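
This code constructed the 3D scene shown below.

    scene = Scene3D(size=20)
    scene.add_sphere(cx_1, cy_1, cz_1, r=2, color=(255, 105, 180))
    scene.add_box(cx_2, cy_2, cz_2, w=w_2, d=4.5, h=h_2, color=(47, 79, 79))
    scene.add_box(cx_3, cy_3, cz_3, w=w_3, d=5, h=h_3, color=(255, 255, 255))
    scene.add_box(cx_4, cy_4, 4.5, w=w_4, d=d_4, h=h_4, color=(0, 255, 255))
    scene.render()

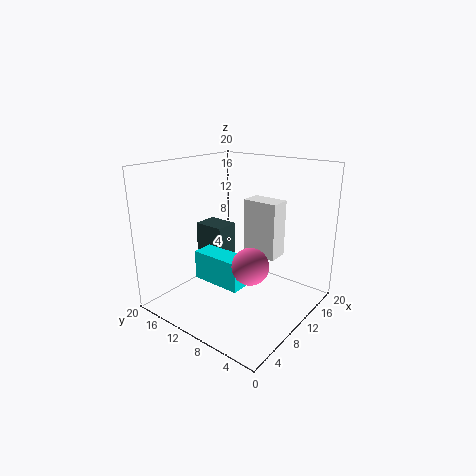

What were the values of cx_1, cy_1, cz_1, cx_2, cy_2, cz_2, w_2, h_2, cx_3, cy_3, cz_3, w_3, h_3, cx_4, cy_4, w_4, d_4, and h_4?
cx_1 = 2.5
cy_1 = 2.5
cz_1 = 11
cx_2 = 9
cy_2 = 12.5
cz_2 = 4
w_2 = 3.5
h_2 = 7
cx_3 = 12
cy_3 = 5.5
cz_3 = 7
w_3 = 3
h_3 = 8
cx_4 = 5.5
cy_4 = 7
w_4 = 3
d_4 = 7
h_4 = 4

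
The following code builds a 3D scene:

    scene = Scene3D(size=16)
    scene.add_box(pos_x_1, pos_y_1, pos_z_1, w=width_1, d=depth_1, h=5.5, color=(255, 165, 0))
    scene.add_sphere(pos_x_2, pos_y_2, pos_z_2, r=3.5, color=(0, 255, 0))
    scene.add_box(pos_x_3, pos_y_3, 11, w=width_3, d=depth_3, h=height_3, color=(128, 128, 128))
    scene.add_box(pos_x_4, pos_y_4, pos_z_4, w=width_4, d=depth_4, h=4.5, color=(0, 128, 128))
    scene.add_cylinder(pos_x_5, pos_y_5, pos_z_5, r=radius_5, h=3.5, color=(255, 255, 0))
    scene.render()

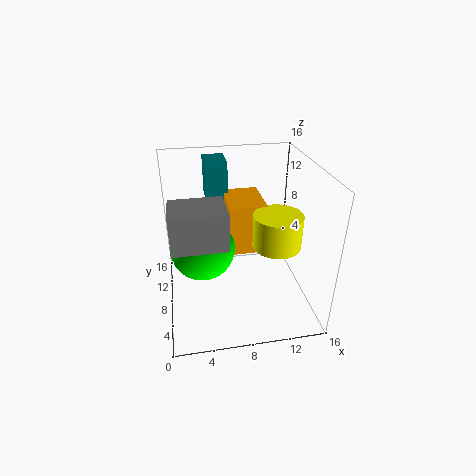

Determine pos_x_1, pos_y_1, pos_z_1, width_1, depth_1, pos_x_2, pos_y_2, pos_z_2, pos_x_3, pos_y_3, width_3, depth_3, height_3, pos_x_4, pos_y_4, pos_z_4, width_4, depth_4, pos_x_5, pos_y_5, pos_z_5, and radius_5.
pos_x_1 = 7; pos_y_1 = 7; pos_z_1 = 6.5; width_1 = 4; depth_1 = 5.5; pos_x_2 = 4; pos_y_2 = 7.5; pos_z_2 = 7.5; pos_x_3 = 1; pos_y_3 = 1; width_3 = 5; depth_3 = 4; height_3 = 3.5; pos_x_4 = 5; pos_y_4 = 11.5; pos_z_4 = 11; width_4 = 2.5; depth_4 = 3.5; pos_x_5 = 11.5; pos_y_5 = 5; pos_z_5 = 8.5; radius_5 = 2.5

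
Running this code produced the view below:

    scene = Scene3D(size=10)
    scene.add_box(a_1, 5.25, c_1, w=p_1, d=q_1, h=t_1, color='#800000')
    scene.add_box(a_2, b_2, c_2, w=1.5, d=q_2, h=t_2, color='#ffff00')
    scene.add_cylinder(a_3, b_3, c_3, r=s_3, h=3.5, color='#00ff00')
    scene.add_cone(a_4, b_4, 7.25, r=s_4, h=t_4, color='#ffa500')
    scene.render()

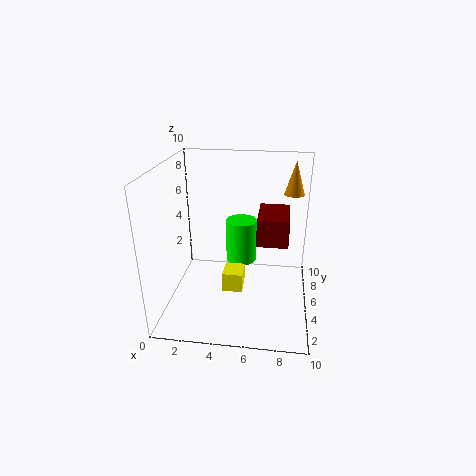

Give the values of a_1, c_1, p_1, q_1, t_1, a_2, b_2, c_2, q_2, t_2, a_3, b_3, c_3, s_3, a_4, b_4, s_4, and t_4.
a_1 = 6.25, c_1 = 4.25, p_1 = 2.25, q_1 = 3.5, t_1 = 2, a_2 = 3.75, b_2 = 5.25, c_2 = 0.25, q_2 = 1.75, t_2 = 1.5, a_3 = 4.75, b_3 = 8.75, c_3 = 1.25, s_3 = 1.25, a_4 = 8.75, b_4 = 8.25, s_4 = 0.75, t_4 = 2.5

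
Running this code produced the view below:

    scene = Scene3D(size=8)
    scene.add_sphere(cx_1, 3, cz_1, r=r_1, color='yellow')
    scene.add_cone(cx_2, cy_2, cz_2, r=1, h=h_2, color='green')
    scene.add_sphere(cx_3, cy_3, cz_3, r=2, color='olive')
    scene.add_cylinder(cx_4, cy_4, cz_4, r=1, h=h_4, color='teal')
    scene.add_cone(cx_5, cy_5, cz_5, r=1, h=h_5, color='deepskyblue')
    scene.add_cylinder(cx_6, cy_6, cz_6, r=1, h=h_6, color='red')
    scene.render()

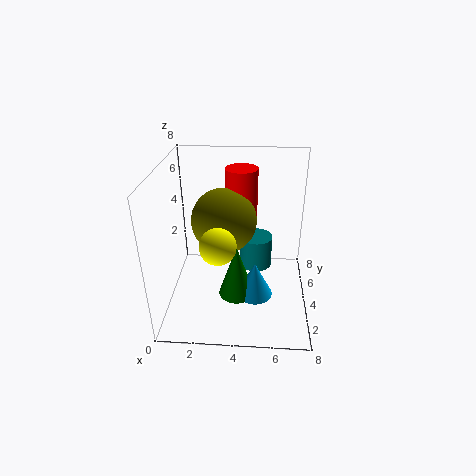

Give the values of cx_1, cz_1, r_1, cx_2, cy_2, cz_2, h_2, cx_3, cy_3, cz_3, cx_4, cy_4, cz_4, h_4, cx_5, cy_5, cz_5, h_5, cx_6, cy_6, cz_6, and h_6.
cx_1 = 3; cz_1 = 4; r_1 = 1; cx_2 = 4; cy_2 = 3; cz_2 = 1; h_2 = 3; cx_3 = 3; cy_3 = 6; cz_3 = 4; cx_4 = 5; cy_4 = 6; cz_4 = 1; h_4 = 2; cx_5 = 5; cy_5 = 3; cz_5 = 1; h_5 = 2; cx_6 = 4; cy_6 = 7; cz_6 = 4; h_6 = 3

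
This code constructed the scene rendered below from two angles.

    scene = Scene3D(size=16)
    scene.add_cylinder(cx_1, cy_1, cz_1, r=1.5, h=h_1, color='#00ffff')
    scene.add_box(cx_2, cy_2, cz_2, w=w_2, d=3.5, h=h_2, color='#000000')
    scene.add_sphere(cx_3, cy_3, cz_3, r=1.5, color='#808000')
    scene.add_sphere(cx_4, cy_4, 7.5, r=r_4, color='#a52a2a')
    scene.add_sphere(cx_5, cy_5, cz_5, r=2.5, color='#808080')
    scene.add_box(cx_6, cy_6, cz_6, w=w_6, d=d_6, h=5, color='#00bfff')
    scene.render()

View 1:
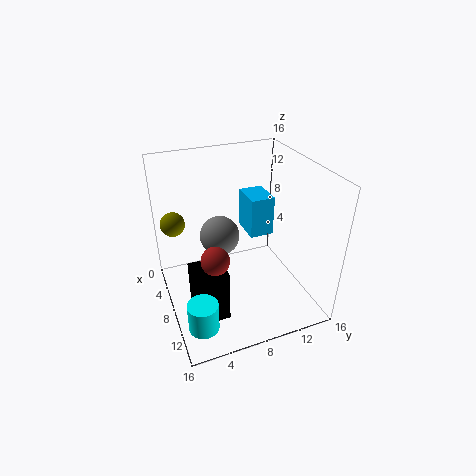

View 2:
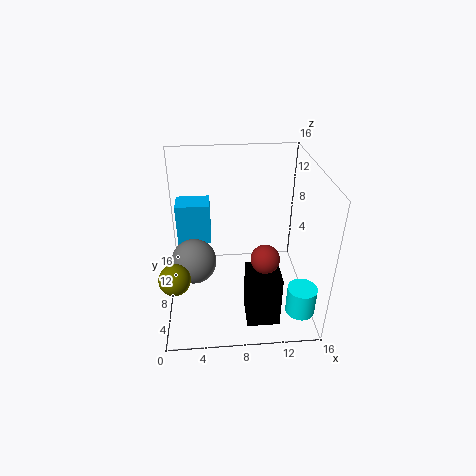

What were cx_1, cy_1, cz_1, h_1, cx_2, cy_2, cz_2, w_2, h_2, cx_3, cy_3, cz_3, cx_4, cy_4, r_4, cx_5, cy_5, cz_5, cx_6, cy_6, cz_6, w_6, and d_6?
cx_1 = 14, cy_1 = 2, cz_1 = 2.5, h_1 = 3, cx_2 = 8.5, cy_2 = 2, cz_2 = 0.5, w_2 = 3.5, h_2 = 6, cx_3 = 1.5, cy_3 = 2, cz_3 = 7.5, cx_4 = 10.5, cy_4 = 4.5, r_4 = 1.5, cx_5 = 3, cy_5 = 7.5, cz_5 = 5.5, cx_6 = 1, cy_6 = 11, cz_6 = 5.5, w_6 = 4, d_6 = 3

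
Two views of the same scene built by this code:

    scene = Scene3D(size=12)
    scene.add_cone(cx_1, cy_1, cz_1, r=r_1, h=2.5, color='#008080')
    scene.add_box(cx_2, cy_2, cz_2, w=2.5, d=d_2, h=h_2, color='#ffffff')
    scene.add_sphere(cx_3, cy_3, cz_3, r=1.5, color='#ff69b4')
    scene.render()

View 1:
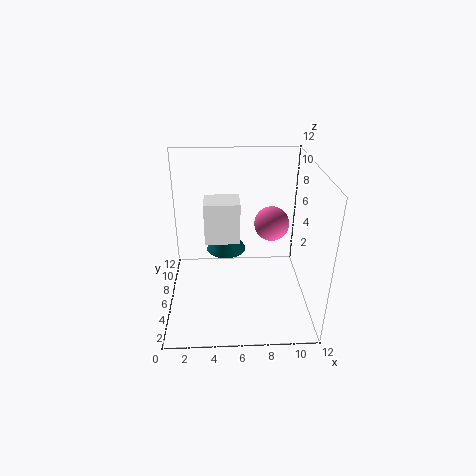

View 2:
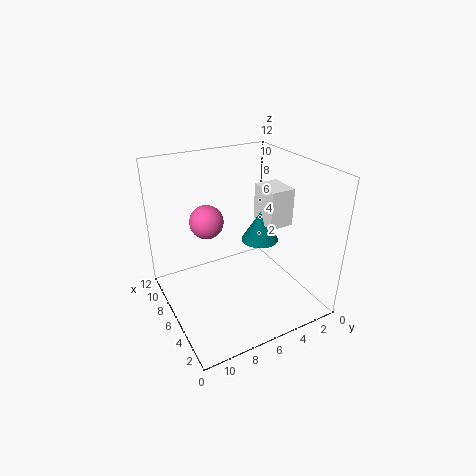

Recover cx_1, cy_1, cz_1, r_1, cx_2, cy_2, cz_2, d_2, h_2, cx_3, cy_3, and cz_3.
cx_1 = 5
cy_1 = 4.5
cz_1 = 6
r_1 = 1.5
cx_2 = 3.5
cy_2 = 2.5
cz_2 = 7.5
d_2 = 2
h_2 = 3
cx_3 = 9
cy_3 = 7.5
cz_3 = 6.5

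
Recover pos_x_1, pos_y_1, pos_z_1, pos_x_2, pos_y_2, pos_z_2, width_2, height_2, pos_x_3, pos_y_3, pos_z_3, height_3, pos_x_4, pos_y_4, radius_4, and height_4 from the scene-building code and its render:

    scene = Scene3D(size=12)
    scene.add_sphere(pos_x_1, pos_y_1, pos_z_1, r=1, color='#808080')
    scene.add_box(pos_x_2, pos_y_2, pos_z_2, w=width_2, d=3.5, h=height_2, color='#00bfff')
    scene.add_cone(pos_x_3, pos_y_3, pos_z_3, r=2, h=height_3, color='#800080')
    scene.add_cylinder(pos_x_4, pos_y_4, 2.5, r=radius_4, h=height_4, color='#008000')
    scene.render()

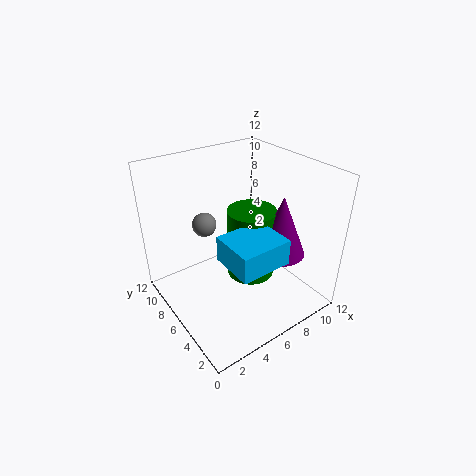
pos_x_1 = 4, pos_y_1 = 8, pos_z_1 = 7, pos_x_2 = 3, pos_y_2 = 1, pos_z_2 = 6, width_2 = 4, height_2 = 2, pos_x_3 = 8.5, pos_y_3 = 3.5, pos_z_3 = 5, height_3 = 5, pos_x_4 = 7, pos_y_4 = 5.5, radius_4 = 2, height_4 = 6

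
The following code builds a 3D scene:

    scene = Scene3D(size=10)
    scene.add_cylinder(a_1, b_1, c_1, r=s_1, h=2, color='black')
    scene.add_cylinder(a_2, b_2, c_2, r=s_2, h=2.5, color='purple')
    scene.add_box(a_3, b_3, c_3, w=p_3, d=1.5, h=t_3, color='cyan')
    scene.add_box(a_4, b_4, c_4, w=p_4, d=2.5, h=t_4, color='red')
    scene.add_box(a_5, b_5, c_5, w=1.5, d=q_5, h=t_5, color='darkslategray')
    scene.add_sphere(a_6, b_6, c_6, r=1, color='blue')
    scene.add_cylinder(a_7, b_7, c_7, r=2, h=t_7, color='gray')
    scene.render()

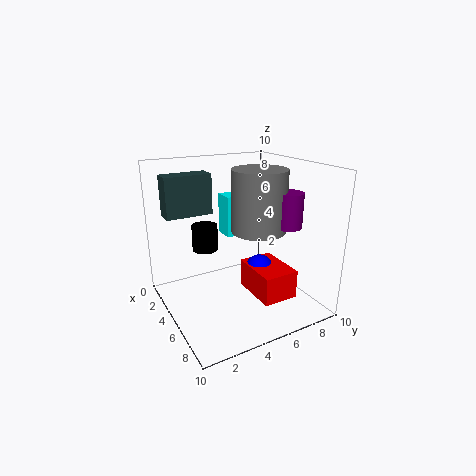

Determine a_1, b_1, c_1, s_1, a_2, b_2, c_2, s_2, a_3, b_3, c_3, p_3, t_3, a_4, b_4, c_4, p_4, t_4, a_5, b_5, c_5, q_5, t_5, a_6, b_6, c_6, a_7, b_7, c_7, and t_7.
a_1 = 1.5; b_1 = 4; c_1 = 3; s_1 = 1; a_2 = 6; b_2 = 8.5; c_2 = 5.5; s_2 = 1; a_3 = 2; b_3 = 5; c_3 = 4.5; p_3 = 1.5; t_3 = 3; a_4 = 4.5; b_4 = 5.5; c_4 = 1; p_4 = 3.5; t_4 = 2; a_5 = 0.5; b_5 = 1; c_5 = 6; q_5 = 3.5; t_5 = 3; a_6 = 5.5; b_6 = 6.5; c_6 = 2.5; a_7 = 4.5; b_7 = 7; c_7 = 5; t_7 = 4.5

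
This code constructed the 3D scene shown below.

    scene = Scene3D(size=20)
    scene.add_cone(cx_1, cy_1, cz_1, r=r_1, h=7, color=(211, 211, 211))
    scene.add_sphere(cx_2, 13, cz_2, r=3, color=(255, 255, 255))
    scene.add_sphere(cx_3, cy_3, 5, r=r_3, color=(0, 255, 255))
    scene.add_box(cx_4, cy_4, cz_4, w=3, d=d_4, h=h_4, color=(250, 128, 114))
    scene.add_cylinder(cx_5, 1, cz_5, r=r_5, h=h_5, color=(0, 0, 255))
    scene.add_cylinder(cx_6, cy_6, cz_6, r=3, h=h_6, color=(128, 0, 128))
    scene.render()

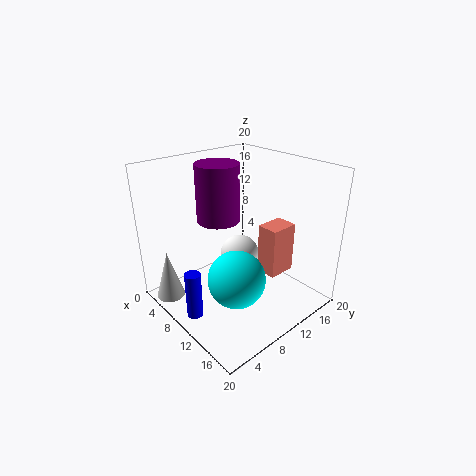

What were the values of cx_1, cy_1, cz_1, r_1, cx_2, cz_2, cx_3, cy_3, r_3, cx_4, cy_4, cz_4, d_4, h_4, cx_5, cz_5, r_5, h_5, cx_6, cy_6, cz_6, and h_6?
cx_1 = 4; cy_1 = 2; cz_1 = 1; r_1 = 2; cx_2 = 7; cz_2 = 5; cx_3 = 12; cy_3 = 8; r_3 = 4; cx_4 = 12; cy_4 = 12; cz_4 = 5; d_4 = 4; h_4 = 7; cx_5 = 12; cz_5 = 3; r_5 = 1; h_5 = 6; cx_6 = 7; cy_6 = 9; cz_6 = 12; h_6 = 8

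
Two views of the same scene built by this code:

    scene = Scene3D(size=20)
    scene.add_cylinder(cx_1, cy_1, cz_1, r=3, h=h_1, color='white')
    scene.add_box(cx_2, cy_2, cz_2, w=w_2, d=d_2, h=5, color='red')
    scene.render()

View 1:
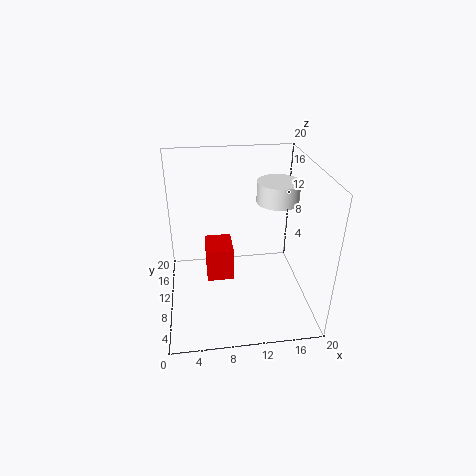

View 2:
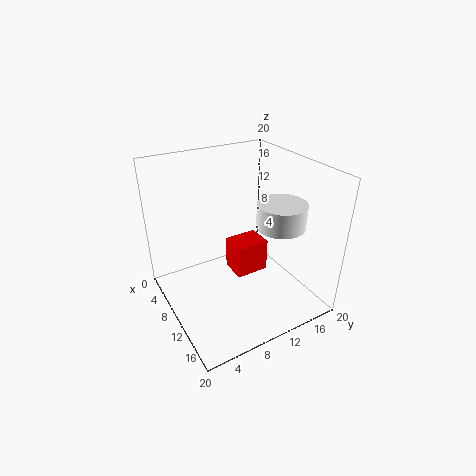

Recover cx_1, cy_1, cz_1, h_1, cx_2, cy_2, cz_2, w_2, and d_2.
cx_1 = 16
cy_1 = 12.5
cz_1 = 14
h_1 = 3
cx_2 = 5.5
cy_2 = 10.5
cz_2 = 2.5
w_2 = 4
d_2 = 5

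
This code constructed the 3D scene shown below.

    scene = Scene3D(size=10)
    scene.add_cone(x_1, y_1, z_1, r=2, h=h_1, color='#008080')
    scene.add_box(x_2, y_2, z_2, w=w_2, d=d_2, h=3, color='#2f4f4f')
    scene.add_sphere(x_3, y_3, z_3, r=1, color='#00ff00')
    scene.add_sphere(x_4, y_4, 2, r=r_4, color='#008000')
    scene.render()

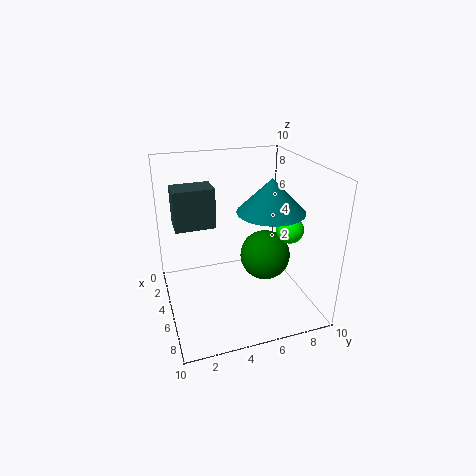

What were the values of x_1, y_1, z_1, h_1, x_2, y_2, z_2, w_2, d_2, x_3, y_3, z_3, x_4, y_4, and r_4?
x_1 = 8; y_1 = 6; z_1 = 8; h_1 = 2; x_2 = 1; y_2 = 1; z_2 = 5; w_2 = 2; d_2 = 3; x_3 = 5; y_3 = 9; z_3 = 5; x_4 = 3; y_4 = 8; r_4 = 2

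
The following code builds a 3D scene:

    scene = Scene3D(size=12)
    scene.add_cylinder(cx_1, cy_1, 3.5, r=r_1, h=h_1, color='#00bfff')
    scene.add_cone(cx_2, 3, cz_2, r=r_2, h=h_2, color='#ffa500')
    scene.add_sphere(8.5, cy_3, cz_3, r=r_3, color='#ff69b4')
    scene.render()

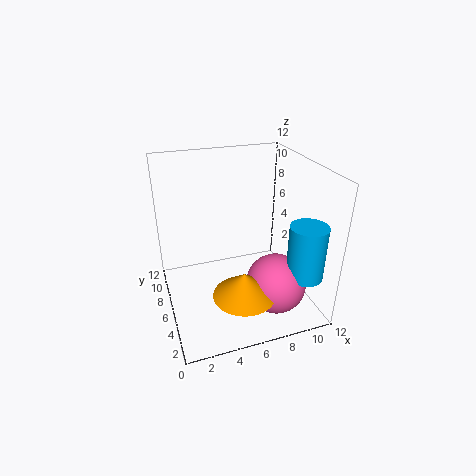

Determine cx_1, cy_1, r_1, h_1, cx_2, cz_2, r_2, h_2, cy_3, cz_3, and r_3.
cx_1 = 10.5, cy_1 = 2.5, r_1 = 1.5, h_1 = 4.5, cx_2 = 5.5, cz_2 = 2.5, r_2 = 2.5, h_2 = 2, cy_3 = 3.5, cz_3 = 2.5, r_3 = 2.5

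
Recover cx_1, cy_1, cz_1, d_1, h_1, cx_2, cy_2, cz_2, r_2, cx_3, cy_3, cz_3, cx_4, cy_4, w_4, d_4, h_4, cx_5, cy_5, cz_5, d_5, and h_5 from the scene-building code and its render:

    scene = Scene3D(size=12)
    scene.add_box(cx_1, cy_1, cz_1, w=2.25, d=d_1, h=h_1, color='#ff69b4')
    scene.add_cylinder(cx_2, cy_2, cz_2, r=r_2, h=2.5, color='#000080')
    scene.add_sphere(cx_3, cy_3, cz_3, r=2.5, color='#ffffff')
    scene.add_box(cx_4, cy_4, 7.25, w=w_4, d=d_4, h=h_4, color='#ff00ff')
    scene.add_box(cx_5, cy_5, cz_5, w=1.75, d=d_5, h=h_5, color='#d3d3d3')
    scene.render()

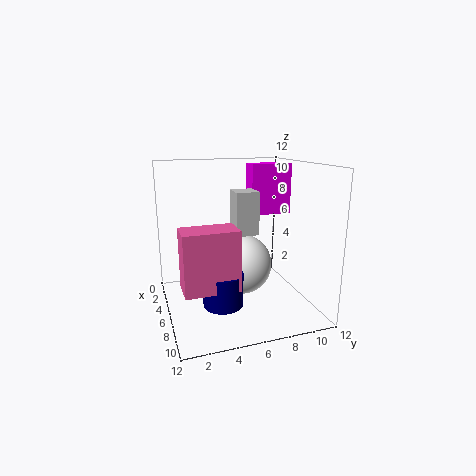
cx_1 = 8.25
cy_1 = 0.75
cz_1 = 3.5
d_1 = 4
h_1 = 4.5
cx_2 = 9.25
cy_2 = 3.75
cz_2 = 2
r_2 = 1.5
cx_3 = 6.25
cy_3 = 6.25
cz_3 = 3.75
cx_4 = 2.25
cy_4 = 8
w_4 = 1.75
d_4 = 3.75
h_4 = 4.5
cx_5 = 7
cy_5 = 5
cz_5 = 7
d_5 = 1.75
h_5 = 3.25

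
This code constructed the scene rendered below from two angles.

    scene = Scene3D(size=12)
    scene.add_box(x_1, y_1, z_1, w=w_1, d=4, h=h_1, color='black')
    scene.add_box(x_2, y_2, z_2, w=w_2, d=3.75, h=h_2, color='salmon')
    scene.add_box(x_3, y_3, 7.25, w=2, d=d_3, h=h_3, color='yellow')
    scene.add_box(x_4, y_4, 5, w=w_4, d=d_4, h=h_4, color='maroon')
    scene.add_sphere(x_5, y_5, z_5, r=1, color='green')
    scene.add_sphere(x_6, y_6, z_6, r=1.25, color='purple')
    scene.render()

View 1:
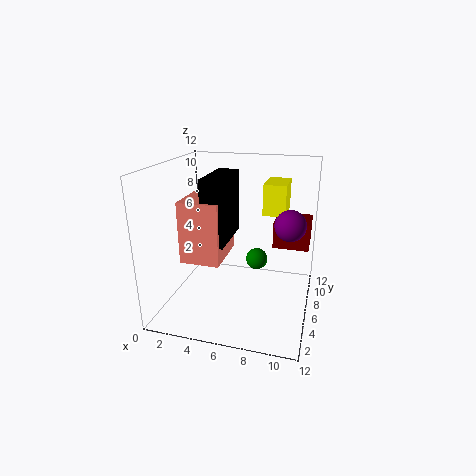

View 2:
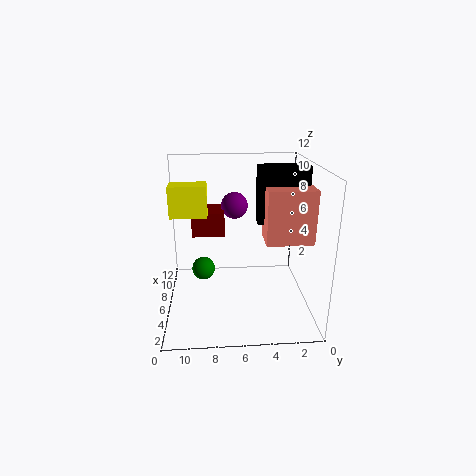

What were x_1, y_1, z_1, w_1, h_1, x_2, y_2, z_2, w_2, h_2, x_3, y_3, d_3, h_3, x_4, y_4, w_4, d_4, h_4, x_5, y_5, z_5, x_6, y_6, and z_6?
x_1 = 5
y_1 = 0.5
z_1 = 7.5
w_1 = 1.5
h_1 = 4.5
x_2 = 3.5
y_2 = 0.25
z_2 = 6.25
w_2 = 2.75
h_2 = 4.25
x_3 = 7.5
y_3 = 8.5
d_3 = 3.25
h_3 = 2.75
x_4 = 8.75
y_4 = 7
w_4 = 3
d_4 = 3
h_4 = 2.25
x_5 = 7
y_5 = 9
z_5 = 2.75
x_6 = 10.25
y_6 = 6
z_6 = 7.5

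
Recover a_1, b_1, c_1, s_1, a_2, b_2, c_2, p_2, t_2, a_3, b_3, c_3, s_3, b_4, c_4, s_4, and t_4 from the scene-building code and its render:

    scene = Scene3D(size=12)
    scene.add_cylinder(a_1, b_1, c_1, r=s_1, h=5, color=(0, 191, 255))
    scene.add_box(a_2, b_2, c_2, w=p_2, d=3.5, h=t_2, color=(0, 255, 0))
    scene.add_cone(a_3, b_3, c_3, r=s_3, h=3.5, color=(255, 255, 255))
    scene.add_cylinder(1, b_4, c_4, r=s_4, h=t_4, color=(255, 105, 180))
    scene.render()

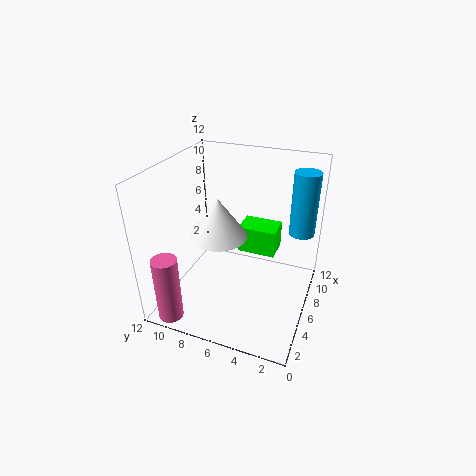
a_1 = 7
b_1 = 1
c_1 = 7
s_1 = 1
a_2 = 8.5
b_2 = 3.5
c_2 = 3
p_2 = 2.5
t_2 = 2.5
a_3 = 6.5
b_3 = 8
c_3 = 5.5
s_3 = 2.5
b_4 = 10
c_4 = 0.5
s_4 = 1
t_4 = 5.5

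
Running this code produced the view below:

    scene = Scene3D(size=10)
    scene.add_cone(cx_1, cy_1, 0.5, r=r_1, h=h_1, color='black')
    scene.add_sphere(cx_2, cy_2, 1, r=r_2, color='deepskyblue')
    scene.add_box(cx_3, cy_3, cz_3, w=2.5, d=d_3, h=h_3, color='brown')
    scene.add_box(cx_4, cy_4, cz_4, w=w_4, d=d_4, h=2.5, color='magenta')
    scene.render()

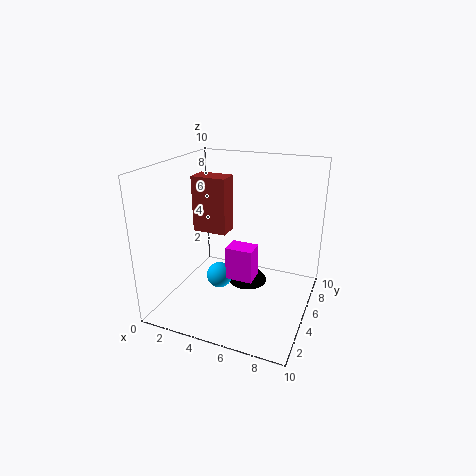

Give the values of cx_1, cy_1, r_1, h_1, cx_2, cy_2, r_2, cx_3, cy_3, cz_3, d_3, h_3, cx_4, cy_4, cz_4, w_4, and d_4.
cx_1 = 5
cy_1 = 7
r_1 = 1.5
h_1 = 2
cx_2 = 3
cy_2 = 6
r_2 = 1
cx_3 = 1.5
cy_3 = 5
cz_3 = 5
d_3 = 1.5
h_3 = 4
cx_4 = 4
cy_4 = 5
cz_4 = 1.5
w_4 = 2
d_4 = 1.5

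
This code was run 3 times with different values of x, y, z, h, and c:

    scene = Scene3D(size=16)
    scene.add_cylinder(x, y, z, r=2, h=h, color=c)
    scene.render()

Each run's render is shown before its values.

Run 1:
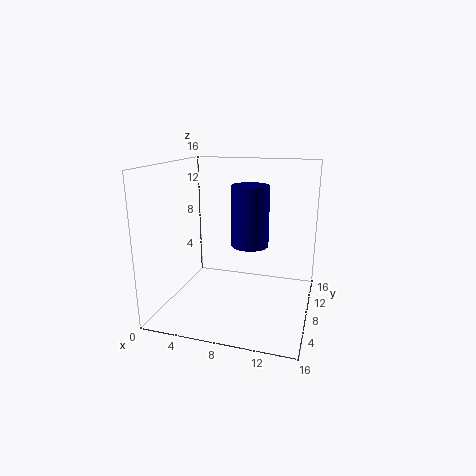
x = 9.5, y = 7.5, z = 7.5, h = 6.5, c = 'navy'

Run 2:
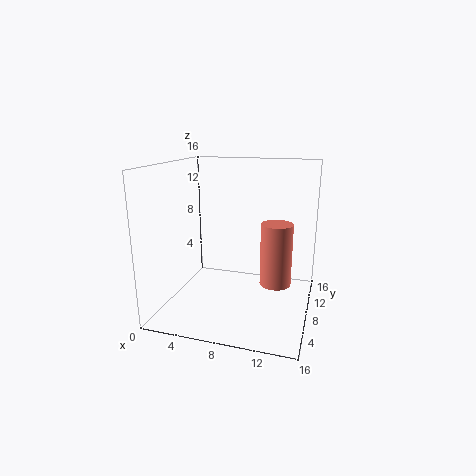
x = 11.5, y = 13, z = 0.5, h = 8, c = 'salmon'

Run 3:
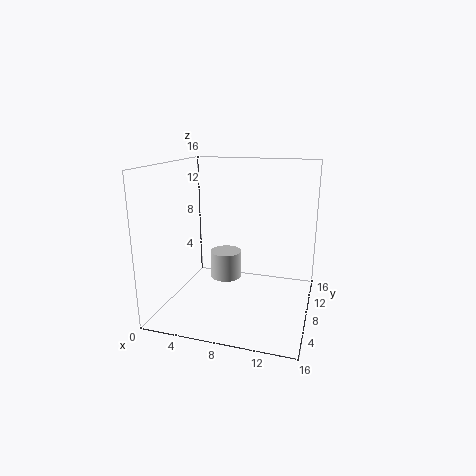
x = 5, y = 12.5, z = 1, h = 3.5, c = 'lightgray'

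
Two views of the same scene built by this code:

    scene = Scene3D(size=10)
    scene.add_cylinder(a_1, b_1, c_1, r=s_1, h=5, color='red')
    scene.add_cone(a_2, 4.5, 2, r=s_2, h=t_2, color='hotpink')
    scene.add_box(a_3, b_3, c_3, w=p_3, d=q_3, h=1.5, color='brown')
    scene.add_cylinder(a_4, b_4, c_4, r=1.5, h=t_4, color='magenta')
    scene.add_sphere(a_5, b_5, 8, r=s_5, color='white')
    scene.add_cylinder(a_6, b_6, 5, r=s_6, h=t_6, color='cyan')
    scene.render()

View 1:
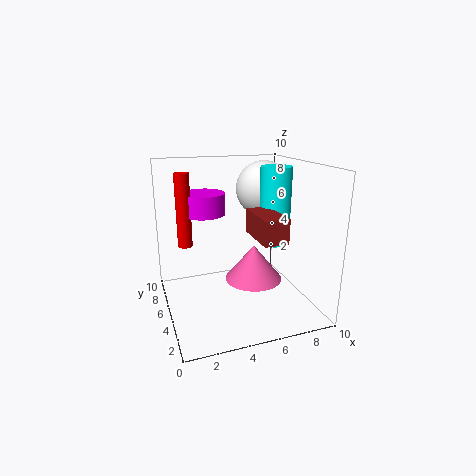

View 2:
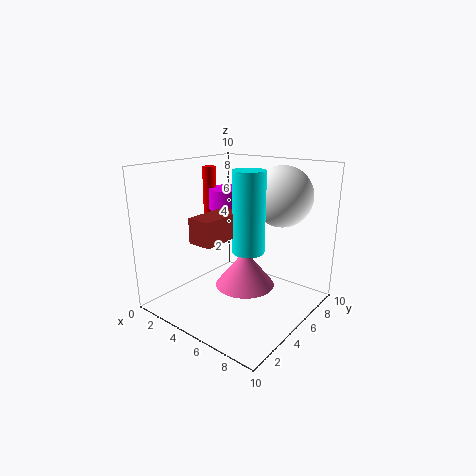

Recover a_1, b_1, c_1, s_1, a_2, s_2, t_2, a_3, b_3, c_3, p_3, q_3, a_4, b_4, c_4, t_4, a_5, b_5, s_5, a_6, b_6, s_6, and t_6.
a_1 = 1.5, b_1 = 6, c_1 = 4.5, s_1 = 0.5, a_2 = 6, s_2 = 2, t_2 = 2.5, a_3 = 5, b_3 = 0.5, c_3 = 6, p_3 = 1.5, q_3 = 3, a_4 = 3, b_4 = 6.5, c_4 = 6.5, t_4 = 1.5, a_5 = 7.5, b_5 = 6.5, s_5 = 2, a_6 = 7, b_6 = 3.5, s_6 = 1, t_6 = 5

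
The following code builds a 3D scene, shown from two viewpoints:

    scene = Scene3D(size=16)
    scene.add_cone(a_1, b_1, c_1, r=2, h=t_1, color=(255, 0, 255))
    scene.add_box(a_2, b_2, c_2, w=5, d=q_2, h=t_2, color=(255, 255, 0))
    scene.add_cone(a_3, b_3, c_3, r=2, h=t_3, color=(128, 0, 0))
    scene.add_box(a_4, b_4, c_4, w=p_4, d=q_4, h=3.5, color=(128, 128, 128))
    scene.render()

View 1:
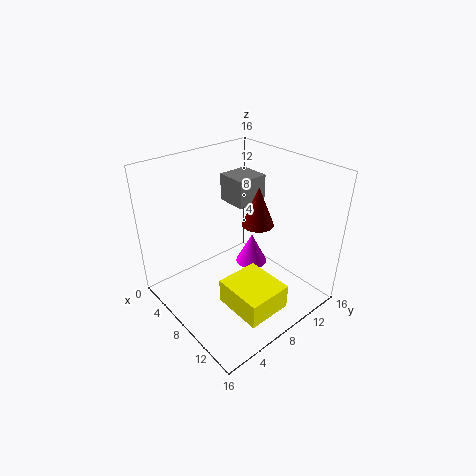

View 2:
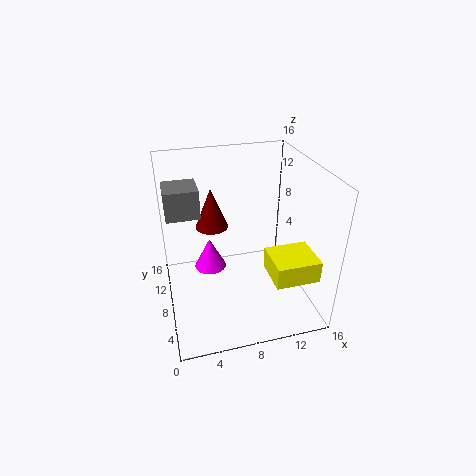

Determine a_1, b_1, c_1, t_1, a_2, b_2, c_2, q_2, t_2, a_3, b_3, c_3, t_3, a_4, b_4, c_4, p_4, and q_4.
a_1 = 5.5; b_1 = 12.5; c_1 = 1.5; t_1 = 4; a_2 = 11; b_2 = 3; c_2 = 4; q_2 = 4.5; t_2 = 2.5; a_3 = 6; b_3 = 13; c_3 = 7; t_3 = 5; a_4 = 0.5; b_4 = 11.5; c_4 = 9; p_4 = 4; q_4 = 4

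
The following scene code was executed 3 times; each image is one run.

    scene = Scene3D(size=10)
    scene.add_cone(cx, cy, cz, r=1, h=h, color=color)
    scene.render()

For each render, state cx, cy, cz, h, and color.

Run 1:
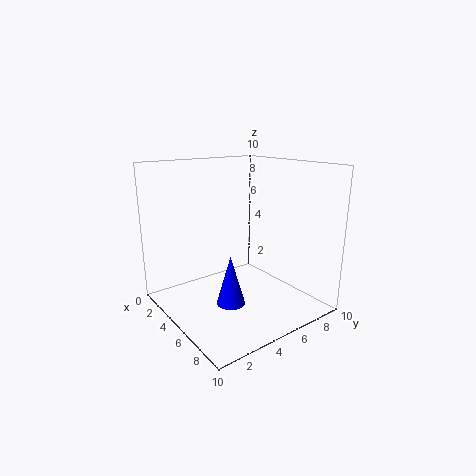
cx = 5.5, cy = 4, cz = 0.5, h = 3.5, color = 'blue'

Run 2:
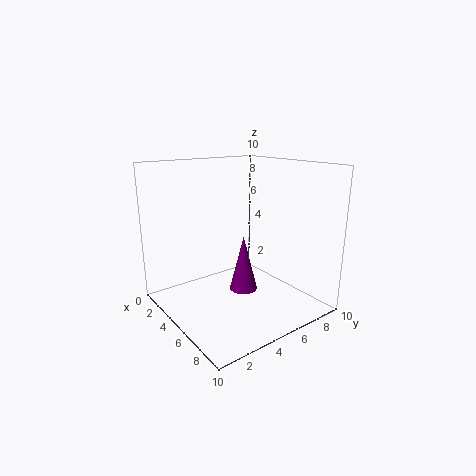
cx = 5, cy = 5.5, cz = 1, h = 4, color = 'purple'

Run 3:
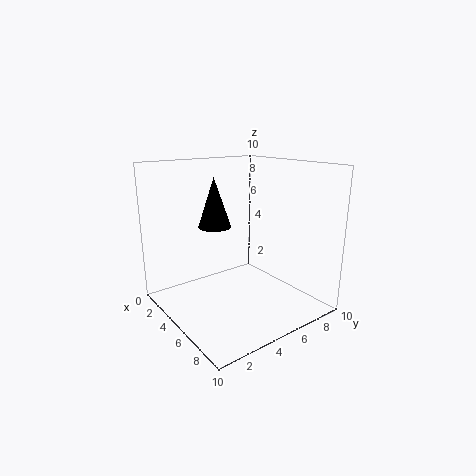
cx = 6, cy = 2.5, cz = 6.5, h = 3, color = 'black'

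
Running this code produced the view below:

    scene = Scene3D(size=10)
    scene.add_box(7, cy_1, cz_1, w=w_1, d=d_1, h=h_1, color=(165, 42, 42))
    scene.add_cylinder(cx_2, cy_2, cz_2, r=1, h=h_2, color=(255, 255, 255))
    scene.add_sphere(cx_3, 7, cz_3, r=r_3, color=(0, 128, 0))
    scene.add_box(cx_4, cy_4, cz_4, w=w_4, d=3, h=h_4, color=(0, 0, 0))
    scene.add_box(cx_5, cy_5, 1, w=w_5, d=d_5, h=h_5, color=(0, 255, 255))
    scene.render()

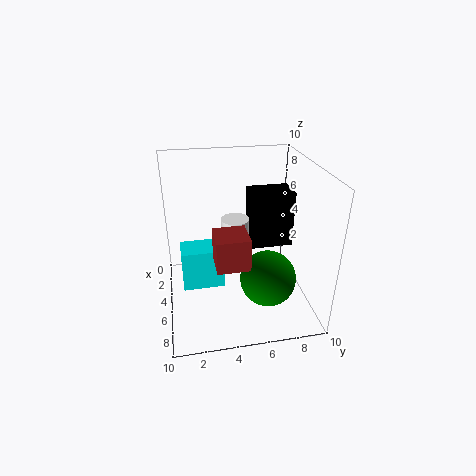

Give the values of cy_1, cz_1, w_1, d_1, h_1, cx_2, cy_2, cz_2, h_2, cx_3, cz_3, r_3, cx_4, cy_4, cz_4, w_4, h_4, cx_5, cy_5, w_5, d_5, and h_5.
cy_1 = 3, cz_1 = 5, w_1 = 2, d_1 = 2, h_1 = 2, cx_2 = 4, cy_2 = 5, cz_2 = 4, h_2 = 2, cx_3 = 6, cz_3 = 2, r_3 = 2, cx_4 = 3, cy_4 = 6, cz_4 = 4, w_4 = 2, h_4 = 4, cx_5 = 3, cy_5 = 1, w_5 = 2, d_5 = 3, h_5 = 3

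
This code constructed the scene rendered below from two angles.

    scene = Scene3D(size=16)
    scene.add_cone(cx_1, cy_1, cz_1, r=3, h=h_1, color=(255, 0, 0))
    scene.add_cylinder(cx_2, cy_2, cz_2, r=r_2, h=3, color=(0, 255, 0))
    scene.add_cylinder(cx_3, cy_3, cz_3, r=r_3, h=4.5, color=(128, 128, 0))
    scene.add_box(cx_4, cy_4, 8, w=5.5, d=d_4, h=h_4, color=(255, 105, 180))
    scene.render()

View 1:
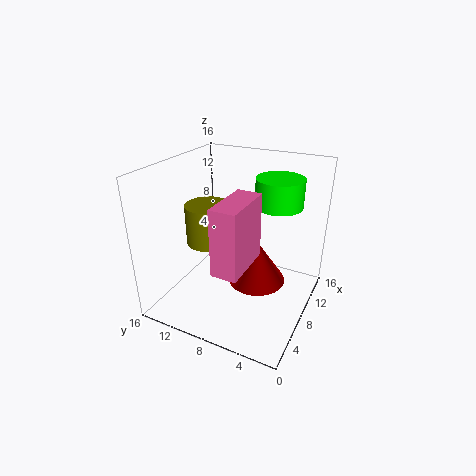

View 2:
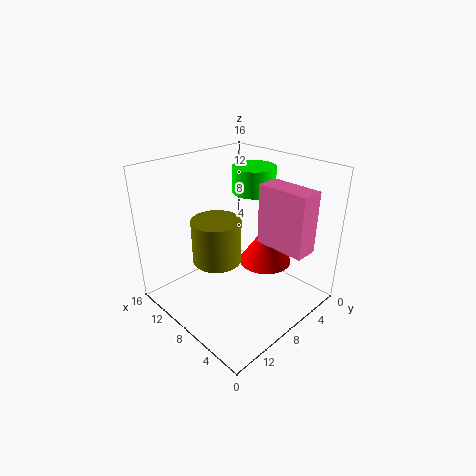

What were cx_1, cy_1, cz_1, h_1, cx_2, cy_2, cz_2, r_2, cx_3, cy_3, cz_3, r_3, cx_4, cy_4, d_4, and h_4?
cx_1 = 6.5; cy_1 = 5; cz_1 = 4.5; h_1 = 4.5; cx_2 = 9.5; cy_2 = 4; cz_2 = 12; r_2 = 2.5; cx_3 = 7.5; cy_3 = 11.5; cz_3 = 7; r_3 = 2.5; cx_4 = 0.5; cy_4 = 4.5; d_4 = 2.5; h_4 = 6.5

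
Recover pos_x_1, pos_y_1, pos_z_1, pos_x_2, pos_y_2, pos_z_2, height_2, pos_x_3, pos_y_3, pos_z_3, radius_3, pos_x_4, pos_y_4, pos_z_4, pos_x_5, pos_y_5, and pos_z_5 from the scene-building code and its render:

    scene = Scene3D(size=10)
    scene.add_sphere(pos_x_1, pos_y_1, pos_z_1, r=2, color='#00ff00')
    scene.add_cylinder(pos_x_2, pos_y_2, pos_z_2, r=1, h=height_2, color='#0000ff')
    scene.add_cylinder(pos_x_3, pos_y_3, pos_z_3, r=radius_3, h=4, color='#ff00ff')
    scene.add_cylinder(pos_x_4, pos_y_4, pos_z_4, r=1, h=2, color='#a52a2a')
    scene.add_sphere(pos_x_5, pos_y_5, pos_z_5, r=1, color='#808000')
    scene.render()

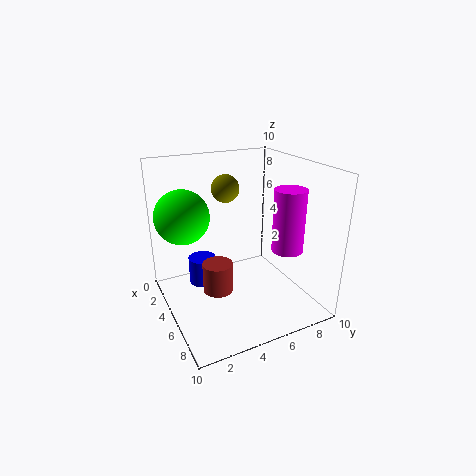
pos_x_1 = 2, pos_y_1 = 2, pos_z_1 = 6, pos_x_2 = 3, pos_y_2 = 3, pos_z_2 = 1, height_2 = 2, pos_x_3 = 8, pos_y_3 = 7, pos_z_3 = 5, radius_3 = 1, pos_x_4 = 6, pos_y_4 = 3, pos_z_4 = 2, pos_x_5 = 3, pos_y_5 = 5, pos_z_5 = 8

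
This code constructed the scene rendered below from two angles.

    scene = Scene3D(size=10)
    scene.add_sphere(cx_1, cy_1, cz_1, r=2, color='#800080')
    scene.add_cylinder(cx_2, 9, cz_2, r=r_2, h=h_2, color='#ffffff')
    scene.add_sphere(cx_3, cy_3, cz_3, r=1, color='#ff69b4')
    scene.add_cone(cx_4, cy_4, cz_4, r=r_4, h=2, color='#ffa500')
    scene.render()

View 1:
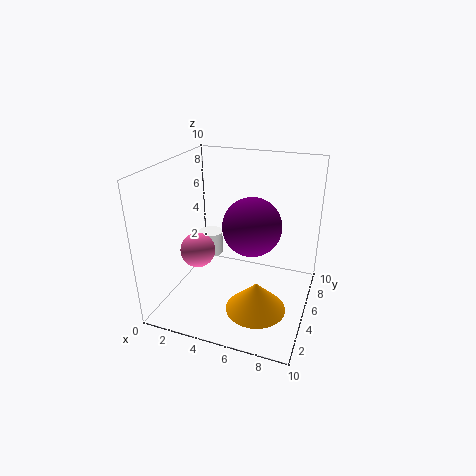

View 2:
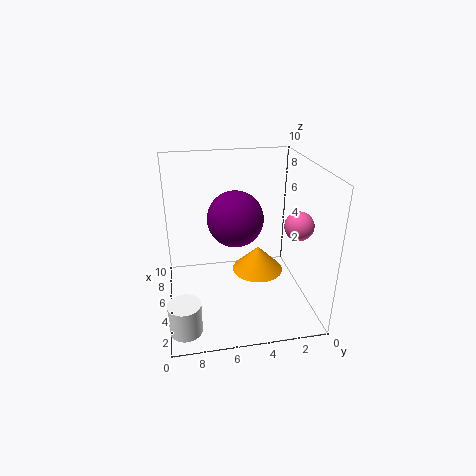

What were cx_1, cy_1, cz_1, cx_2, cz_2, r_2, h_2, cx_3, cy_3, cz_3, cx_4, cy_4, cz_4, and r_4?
cx_1 = 6, cy_1 = 5, cz_1 = 6, cx_2 = 1, cz_2 = 1, r_2 = 1, h_2 = 2, cx_3 = 4, cy_3 = 1, cz_3 = 6, cx_4 = 7, cy_4 = 3, cz_4 = 1, r_4 = 2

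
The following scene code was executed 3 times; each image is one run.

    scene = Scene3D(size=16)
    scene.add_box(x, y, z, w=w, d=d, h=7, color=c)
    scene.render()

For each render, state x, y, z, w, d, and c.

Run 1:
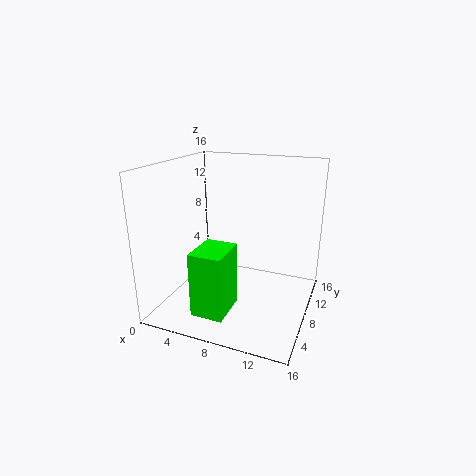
x = 5
y = 2
z = 1
w = 3.5
d = 4.5
c = 'lime'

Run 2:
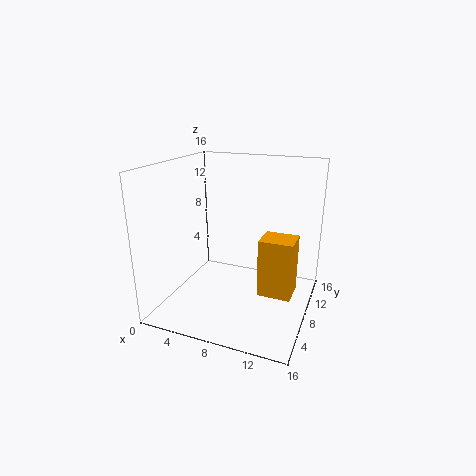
x = 10
y = 9
z = 0.5
w = 4
d = 3.5
c = 'orange'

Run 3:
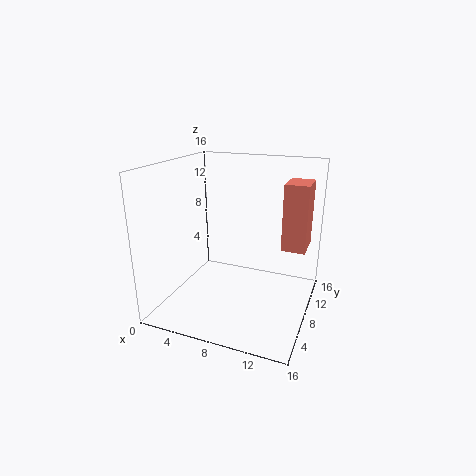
x = 13
y = 7.5
z = 7.5
w = 2.5
d = 3.5
c = 'salmon'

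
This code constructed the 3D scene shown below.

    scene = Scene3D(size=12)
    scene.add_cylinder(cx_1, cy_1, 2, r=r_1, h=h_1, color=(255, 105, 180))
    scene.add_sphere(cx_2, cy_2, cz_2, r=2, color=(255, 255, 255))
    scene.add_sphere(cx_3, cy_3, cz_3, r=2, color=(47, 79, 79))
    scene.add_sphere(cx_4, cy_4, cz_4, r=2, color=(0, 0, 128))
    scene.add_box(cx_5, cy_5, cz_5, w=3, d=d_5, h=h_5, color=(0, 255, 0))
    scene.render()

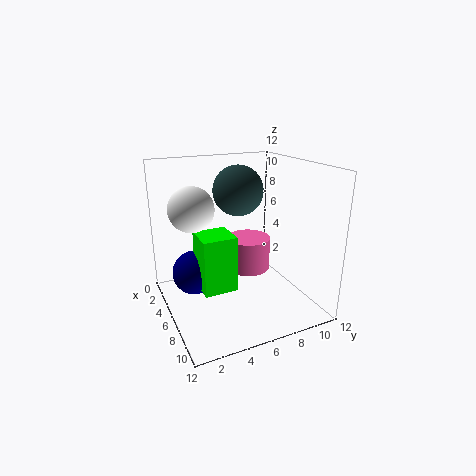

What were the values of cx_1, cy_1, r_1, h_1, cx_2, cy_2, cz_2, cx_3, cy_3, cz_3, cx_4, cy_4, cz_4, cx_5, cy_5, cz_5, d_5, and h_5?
cx_1 = 4; cy_1 = 8; r_1 = 2; h_1 = 3; cx_2 = 3; cy_2 = 3; cz_2 = 8; cx_3 = 6; cy_3 = 6; cz_3 = 10; cx_4 = 3; cy_4 = 3; cz_4 = 2; cx_5 = 3; cy_5 = 3; cz_5 = 1; d_5 = 3; h_5 = 5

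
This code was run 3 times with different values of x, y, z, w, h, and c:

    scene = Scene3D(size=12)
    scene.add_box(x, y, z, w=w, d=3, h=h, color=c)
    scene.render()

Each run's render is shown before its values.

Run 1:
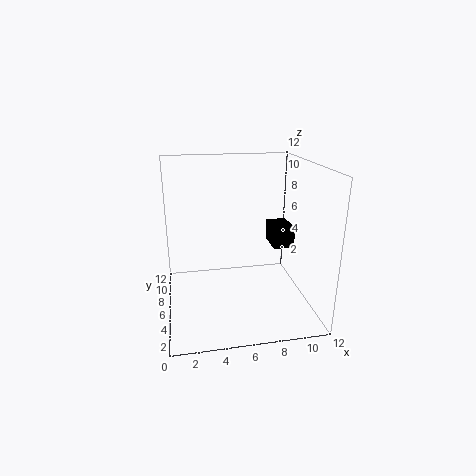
x = 10; y = 8.5; z = 3.5; w = 2; h = 2; c = 'black'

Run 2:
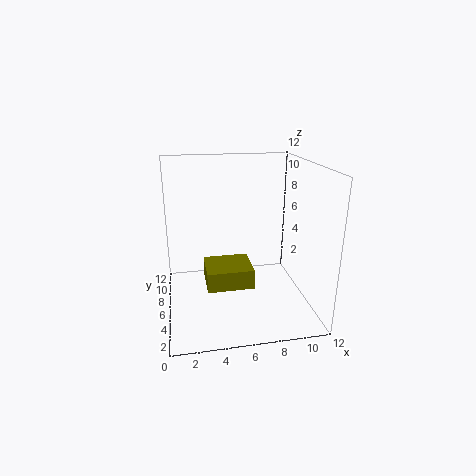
x = 3; y = 2; z = 3.5; w = 3.5; h = 1.5; c = 'olive'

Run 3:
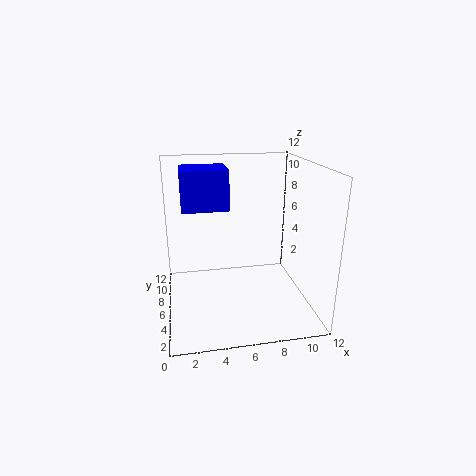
x = 1.5; y = 4; z = 9; w = 3.5; h = 3; c = 'blue'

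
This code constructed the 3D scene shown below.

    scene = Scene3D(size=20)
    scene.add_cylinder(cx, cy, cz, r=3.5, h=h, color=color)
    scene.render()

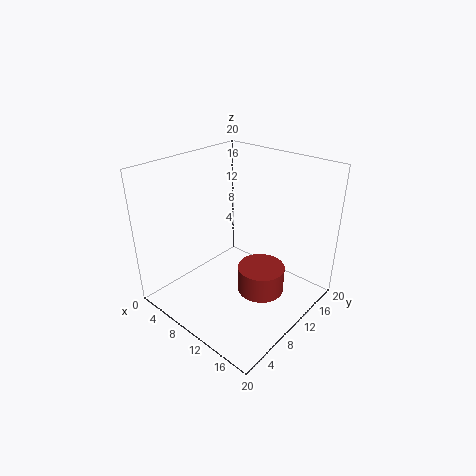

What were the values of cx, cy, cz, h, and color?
cx = 12; cy = 13; cz = 0.5; h = 4; color = 'brown'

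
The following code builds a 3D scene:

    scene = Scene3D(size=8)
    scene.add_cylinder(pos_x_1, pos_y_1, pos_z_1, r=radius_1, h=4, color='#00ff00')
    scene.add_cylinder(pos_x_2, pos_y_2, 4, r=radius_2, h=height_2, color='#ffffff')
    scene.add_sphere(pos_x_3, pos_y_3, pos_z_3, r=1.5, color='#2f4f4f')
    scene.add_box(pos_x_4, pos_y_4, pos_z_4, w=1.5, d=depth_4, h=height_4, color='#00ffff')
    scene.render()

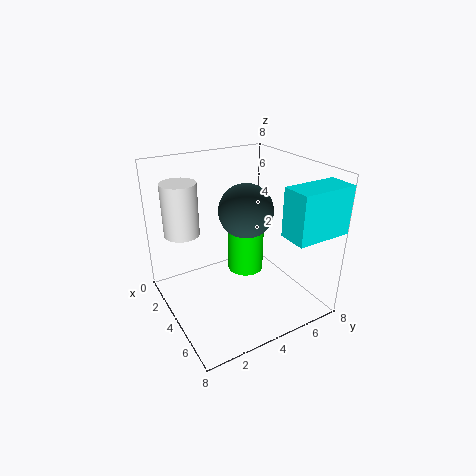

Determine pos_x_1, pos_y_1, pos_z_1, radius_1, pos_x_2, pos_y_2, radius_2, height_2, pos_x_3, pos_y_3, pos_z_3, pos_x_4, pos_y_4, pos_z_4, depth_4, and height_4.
pos_x_1 = 4, pos_y_1 = 4.5, pos_z_1 = 2, radius_1 = 1, pos_x_2 = 2, pos_y_2 = 1.5, radius_2 = 1, height_2 = 3, pos_x_3 = 4, pos_y_3 = 4.5, pos_z_3 = 5.5, pos_x_4 = 6.5, pos_y_4 = 5, pos_z_4 = 5, depth_4 = 3, height_4 = 2.5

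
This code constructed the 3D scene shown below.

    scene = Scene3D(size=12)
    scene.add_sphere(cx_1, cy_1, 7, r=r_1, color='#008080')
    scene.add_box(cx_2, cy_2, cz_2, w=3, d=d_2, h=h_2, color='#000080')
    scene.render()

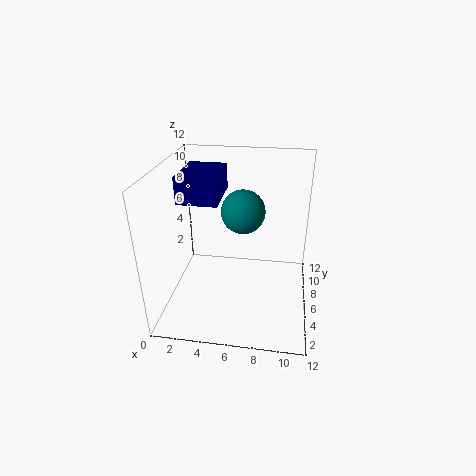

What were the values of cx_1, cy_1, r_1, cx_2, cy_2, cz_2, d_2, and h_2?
cx_1 = 6; cy_1 = 9; r_1 = 2; cx_2 = 2; cy_2 = 3; cz_2 = 10; d_2 = 4; h_2 = 2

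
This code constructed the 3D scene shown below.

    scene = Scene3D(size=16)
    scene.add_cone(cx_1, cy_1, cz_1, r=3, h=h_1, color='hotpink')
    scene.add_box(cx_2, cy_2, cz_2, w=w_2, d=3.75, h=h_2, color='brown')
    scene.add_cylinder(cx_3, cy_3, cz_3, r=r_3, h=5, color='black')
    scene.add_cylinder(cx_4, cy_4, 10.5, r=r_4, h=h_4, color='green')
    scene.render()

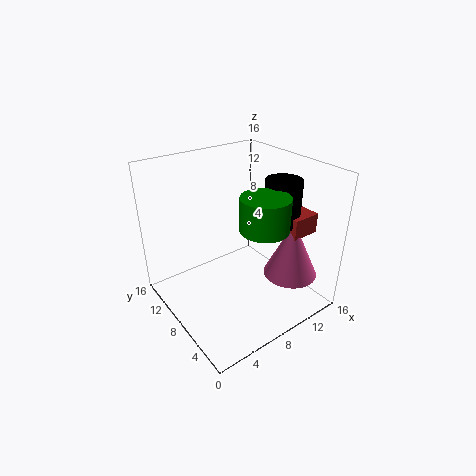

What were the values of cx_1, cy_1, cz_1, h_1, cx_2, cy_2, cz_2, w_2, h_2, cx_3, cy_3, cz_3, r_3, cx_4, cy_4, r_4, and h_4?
cx_1 = 12.5; cy_1 = 4; cz_1 = 3.75; h_1 = 6.5; cx_2 = 12; cy_2 = 3.25; cz_2 = 8.5; w_2 = 3.25; h_2 = 2.25; cx_3 = 12.25; cy_3 = 5.75; cz_3 = 9.5; r_3 = 2; cx_4 = 8.5; cy_4 = 4.25; r_4 = 2.5; h_4 = 3.5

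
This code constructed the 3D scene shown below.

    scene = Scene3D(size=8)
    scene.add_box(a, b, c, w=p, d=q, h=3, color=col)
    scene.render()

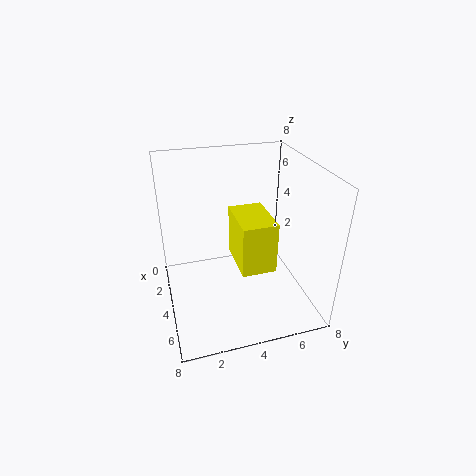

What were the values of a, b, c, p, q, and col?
a = 2, b = 4, c = 2, p = 3, q = 2, col = 'yellow'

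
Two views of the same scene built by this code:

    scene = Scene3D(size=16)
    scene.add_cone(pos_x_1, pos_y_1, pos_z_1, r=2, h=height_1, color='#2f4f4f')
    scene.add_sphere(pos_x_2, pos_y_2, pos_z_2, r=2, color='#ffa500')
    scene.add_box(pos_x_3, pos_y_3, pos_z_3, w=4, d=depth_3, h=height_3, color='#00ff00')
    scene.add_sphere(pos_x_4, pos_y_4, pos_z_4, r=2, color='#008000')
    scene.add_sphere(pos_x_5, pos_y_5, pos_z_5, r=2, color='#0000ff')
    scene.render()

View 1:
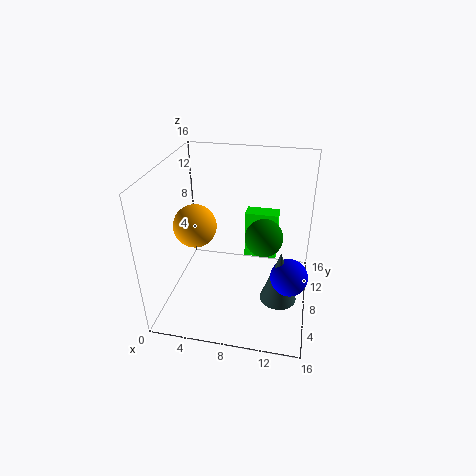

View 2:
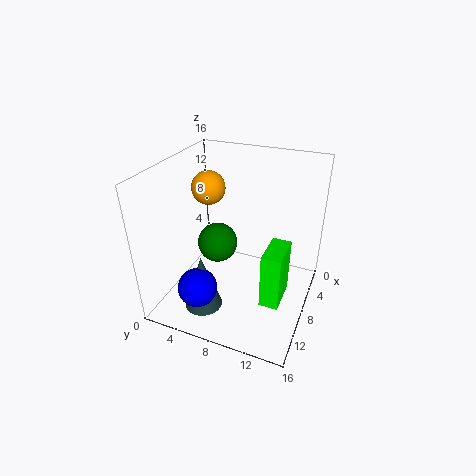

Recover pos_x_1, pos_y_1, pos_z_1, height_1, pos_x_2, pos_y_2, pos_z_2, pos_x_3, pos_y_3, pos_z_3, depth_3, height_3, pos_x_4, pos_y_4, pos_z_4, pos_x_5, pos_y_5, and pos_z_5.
pos_x_1 = 13; pos_y_1 = 6; pos_z_1 = 2; height_1 = 6; pos_x_2 = 5; pos_y_2 = 3; pos_z_2 = 12; pos_x_3 = 8; pos_y_3 = 12; pos_z_3 = 3; depth_3 = 2; height_3 = 6; pos_x_4 = 11; pos_y_4 = 7; pos_z_4 = 9; pos_x_5 = 14; pos_y_5 = 6; pos_z_5 = 5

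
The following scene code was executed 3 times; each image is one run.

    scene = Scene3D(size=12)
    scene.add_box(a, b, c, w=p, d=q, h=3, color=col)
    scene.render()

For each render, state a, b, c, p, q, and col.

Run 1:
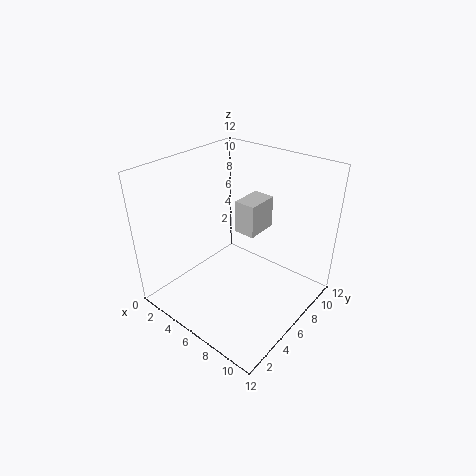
a = 4, b = 8, c = 5, p = 2, q = 3, col = 'lightgray'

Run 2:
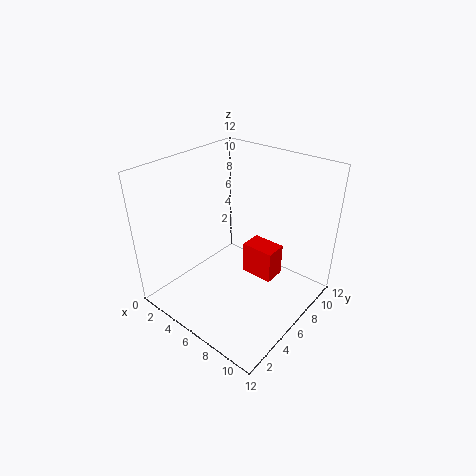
a = 5, b = 8, c = 1, p = 3, q = 2, col = 'red'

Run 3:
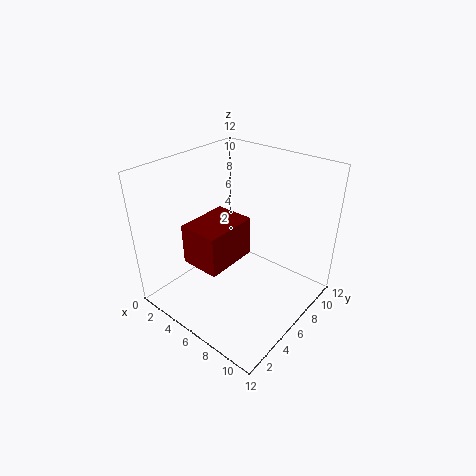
a = 5, b = 1, c = 6, p = 3, q = 4, col = 'maroon'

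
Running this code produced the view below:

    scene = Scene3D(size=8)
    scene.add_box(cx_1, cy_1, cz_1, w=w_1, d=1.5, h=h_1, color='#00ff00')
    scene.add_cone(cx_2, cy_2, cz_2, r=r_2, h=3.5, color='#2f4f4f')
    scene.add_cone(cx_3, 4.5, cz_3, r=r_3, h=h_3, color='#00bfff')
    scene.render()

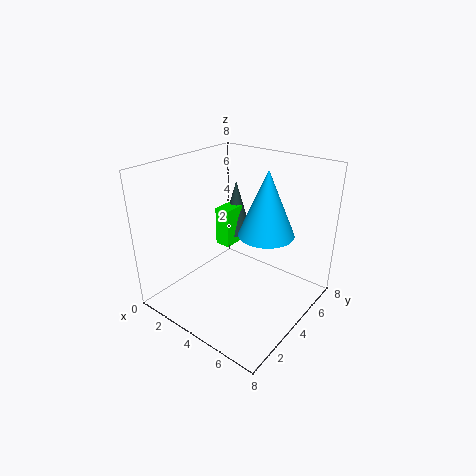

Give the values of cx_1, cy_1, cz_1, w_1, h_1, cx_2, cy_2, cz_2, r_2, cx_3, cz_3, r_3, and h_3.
cx_1 = 1
cy_1 = 5.5
cz_1 = 2
w_1 = 1
h_1 = 2.5
cx_2 = 1.5
cy_2 = 7
cz_2 = 2.5
r_2 = 1
cx_3 = 5.5
cz_3 = 4.5
r_3 = 1.5
h_3 = 3.5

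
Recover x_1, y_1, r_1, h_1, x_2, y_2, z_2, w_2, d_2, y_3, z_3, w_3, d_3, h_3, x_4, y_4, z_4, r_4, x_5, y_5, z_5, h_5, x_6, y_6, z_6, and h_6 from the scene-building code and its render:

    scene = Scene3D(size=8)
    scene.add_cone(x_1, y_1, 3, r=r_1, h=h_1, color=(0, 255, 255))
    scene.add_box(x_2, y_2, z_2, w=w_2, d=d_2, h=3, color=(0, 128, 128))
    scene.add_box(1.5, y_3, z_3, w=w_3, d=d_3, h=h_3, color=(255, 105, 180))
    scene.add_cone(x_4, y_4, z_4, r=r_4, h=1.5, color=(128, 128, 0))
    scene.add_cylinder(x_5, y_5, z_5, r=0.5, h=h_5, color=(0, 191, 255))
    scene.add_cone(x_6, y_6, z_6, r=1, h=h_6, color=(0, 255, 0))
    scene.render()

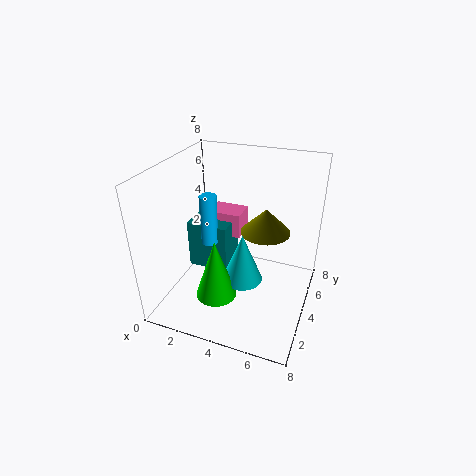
x_1 = 5; y_1 = 2; r_1 = 1; h_1 = 2.5; x_2 = 0.5; y_2 = 4.5; z_2 = 1; w_2 = 2.5; d_2 = 2; y_3 = 5.5; z_3 = 3; w_3 = 2; d_3 = 1.5; h_3 = 1.5; x_4 = 5; y_4 = 6; z_4 = 3.5; r_4 = 1.5; x_5 = 2; y_5 = 4.5; z_5 = 3; h_5 = 3; x_6 = 4; y_6 = 1; z_6 = 2.5; h_6 = 3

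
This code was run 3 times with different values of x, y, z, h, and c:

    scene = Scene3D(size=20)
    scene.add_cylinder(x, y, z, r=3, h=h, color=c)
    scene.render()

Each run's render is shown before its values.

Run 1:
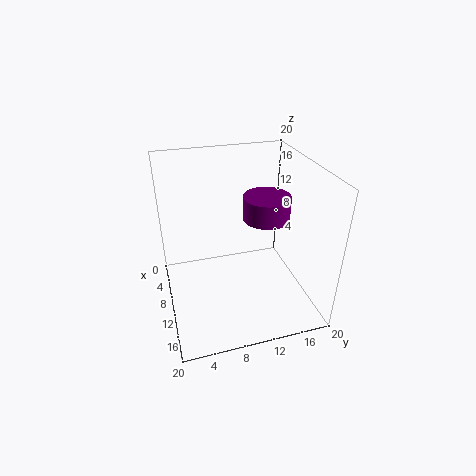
x = 12.5
y = 13
z = 14
h = 3
c = 'purple'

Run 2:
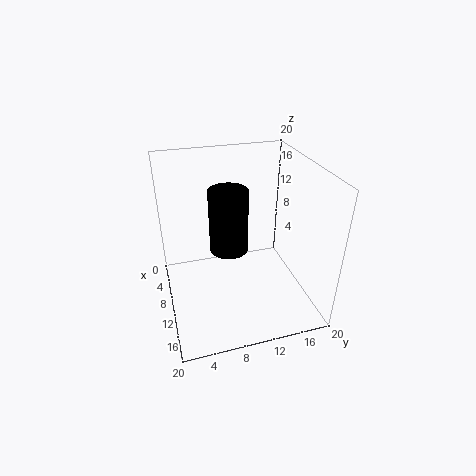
x = 5
y = 10
z = 5
h = 10
c = 'black'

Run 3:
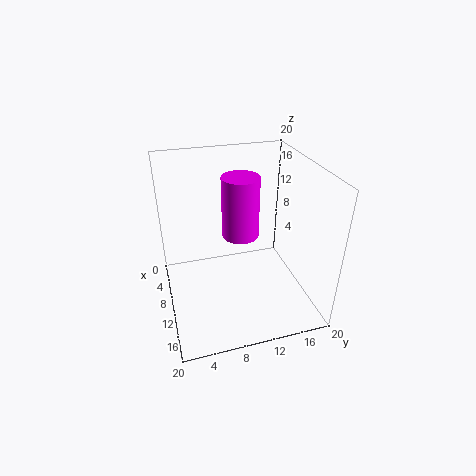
x = 3
y = 12.5
z = 6
h = 10
c = 'magenta'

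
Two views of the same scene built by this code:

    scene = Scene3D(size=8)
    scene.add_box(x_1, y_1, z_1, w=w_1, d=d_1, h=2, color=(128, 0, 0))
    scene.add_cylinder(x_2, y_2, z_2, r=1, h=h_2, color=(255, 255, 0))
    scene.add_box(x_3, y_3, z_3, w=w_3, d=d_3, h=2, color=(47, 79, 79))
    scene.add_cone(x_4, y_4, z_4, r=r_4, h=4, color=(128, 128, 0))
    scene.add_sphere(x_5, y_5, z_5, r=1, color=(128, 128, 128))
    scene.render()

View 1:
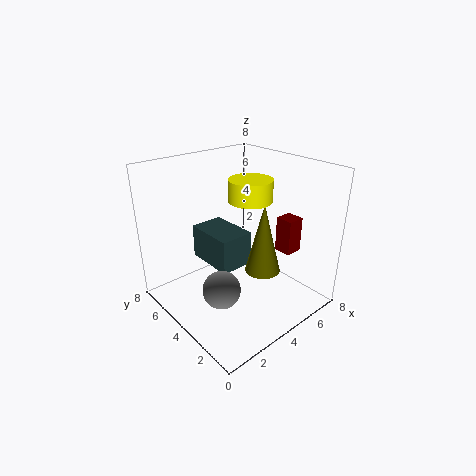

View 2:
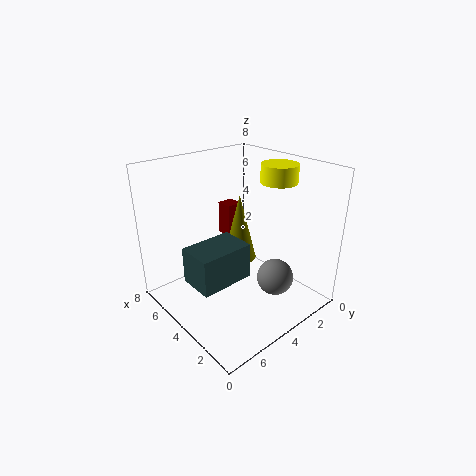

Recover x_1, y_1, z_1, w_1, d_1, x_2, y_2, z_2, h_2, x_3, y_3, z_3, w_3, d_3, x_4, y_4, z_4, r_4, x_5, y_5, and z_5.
x_1 = 6, y_1 = 2, z_1 = 3, w_1 = 1, d_1 = 1, x_2 = 3, y_2 = 2, z_2 = 7, h_2 = 1, x_3 = 3, y_3 = 4, z_3 = 2, w_3 = 2, d_3 = 3, x_4 = 5, y_4 = 3, z_4 = 2, r_4 = 1, x_5 = 2, y_5 = 3, z_5 = 2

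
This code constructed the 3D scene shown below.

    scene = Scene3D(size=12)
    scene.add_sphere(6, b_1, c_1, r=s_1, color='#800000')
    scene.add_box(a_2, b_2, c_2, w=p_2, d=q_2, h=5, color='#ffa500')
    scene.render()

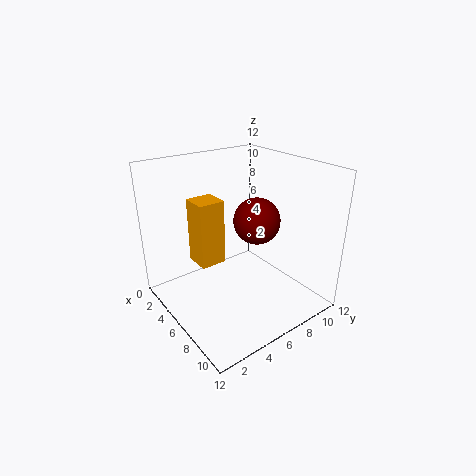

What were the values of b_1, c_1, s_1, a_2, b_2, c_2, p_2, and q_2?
b_1 = 8
c_1 = 7
s_1 = 2
a_2 = 5
b_2 = 2
c_2 = 5
p_2 = 2
q_2 = 2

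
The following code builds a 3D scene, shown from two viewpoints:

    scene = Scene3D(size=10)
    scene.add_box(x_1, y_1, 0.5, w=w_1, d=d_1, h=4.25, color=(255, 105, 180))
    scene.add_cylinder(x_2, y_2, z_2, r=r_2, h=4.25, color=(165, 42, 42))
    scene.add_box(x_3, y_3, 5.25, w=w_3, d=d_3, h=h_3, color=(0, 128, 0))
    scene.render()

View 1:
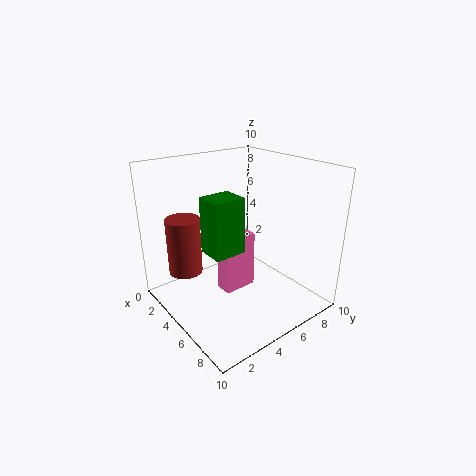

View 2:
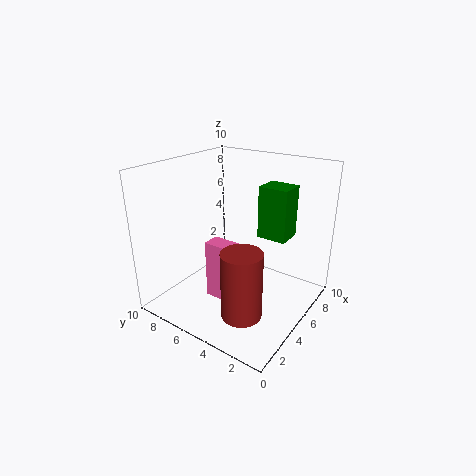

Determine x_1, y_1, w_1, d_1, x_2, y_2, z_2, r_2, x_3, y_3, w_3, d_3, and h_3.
x_1 = 3.5; y_1 = 4.25; w_1 = 1.25; d_1 = 2.5; x_2 = 1.75; y_2 = 2.5; z_2 = 1.75; r_2 = 1.25; x_3 = 5.5; y_3 = 1.75; w_3 = 1.75; d_3 = 2; h_3 = 3.5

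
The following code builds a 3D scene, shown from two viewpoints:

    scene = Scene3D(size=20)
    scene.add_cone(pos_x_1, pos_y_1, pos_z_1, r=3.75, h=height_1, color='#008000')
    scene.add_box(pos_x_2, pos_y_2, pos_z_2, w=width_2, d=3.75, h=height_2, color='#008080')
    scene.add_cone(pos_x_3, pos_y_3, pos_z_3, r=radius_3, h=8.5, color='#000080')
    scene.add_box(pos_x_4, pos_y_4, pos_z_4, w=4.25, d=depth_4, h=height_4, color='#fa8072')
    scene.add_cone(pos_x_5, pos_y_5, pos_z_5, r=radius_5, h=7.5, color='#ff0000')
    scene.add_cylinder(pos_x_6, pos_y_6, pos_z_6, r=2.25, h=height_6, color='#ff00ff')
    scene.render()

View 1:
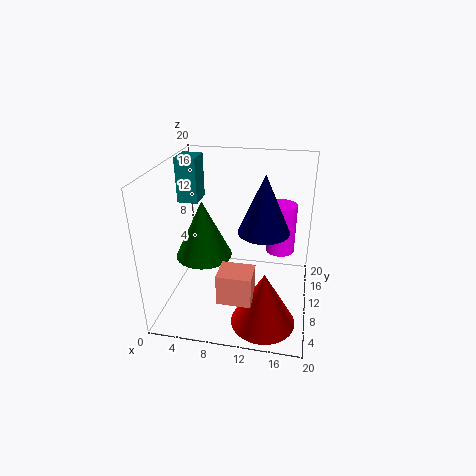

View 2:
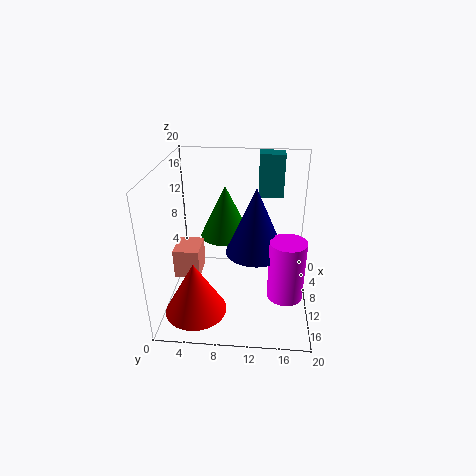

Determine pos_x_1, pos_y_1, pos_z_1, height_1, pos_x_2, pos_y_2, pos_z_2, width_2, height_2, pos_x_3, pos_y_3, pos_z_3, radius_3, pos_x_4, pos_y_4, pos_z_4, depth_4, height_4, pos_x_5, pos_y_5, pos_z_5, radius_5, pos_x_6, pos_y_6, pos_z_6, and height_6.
pos_x_1 = 5.75
pos_y_1 = 7.75
pos_z_1 = 8.25
height_1 = 7.75
pos_x_2 = 0.5
pos_y_2 = 12.5
pos_z_2 = 13.5
width_2 = 3
height_2 = 6.5
pos_x_3 = 13.25
pos_y_3 = 12.5
pos_z_3 = 10
radius_3 = 3.75
pos_x_4 = 9
pos_y_4 = 1.5
pos_z_4 = 5.25
depth_4 = 3.5
height_4 = 4
pos_x_5 = 14.5
pos_y_5 = 4.5
pos_z_5 = 0.75
radius_5 = 4.25
pos_x_6 = 15.5
pos_y_6 = 16.5
pos_z_6 = 5
height_6 = 7.75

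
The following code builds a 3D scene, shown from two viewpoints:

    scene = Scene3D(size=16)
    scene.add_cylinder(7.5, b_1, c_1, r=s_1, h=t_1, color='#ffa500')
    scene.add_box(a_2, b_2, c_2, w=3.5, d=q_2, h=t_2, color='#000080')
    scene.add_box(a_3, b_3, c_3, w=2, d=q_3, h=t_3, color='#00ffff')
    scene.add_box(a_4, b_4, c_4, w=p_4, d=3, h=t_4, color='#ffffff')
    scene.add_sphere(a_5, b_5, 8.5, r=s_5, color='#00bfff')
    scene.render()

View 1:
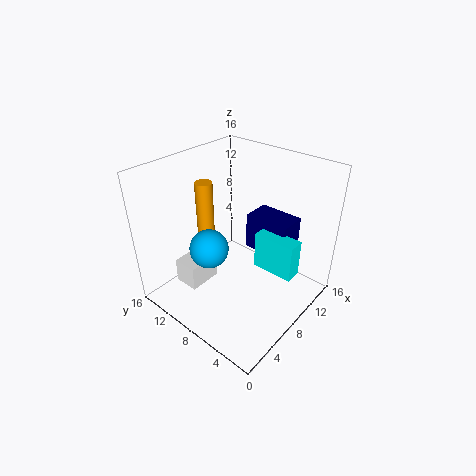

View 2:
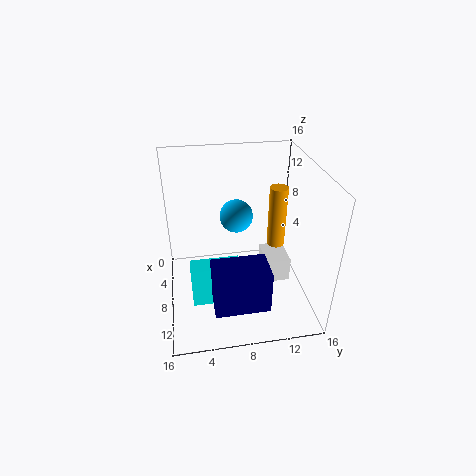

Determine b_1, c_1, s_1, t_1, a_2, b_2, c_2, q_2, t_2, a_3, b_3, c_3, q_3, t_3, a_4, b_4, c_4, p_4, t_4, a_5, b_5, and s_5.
b_1 = 12.5
c_1 = 6.5
s_1 = 1
t_1 = 7
a_2 = 12
b_2 = 4.5
c_2 = 4
q_2 = 5.5
t_2 = 4.5
a_3 = 10.5
b_3 = 2.5
c_3 = 3
q_3 = 5
t_3 = 4.5
a_4 = 4
b_4 = 11.5
c_4 = 1
p_4 = 4
t_4 = 3
a_5 = 4
b_5 = 8.5
s_5 = 2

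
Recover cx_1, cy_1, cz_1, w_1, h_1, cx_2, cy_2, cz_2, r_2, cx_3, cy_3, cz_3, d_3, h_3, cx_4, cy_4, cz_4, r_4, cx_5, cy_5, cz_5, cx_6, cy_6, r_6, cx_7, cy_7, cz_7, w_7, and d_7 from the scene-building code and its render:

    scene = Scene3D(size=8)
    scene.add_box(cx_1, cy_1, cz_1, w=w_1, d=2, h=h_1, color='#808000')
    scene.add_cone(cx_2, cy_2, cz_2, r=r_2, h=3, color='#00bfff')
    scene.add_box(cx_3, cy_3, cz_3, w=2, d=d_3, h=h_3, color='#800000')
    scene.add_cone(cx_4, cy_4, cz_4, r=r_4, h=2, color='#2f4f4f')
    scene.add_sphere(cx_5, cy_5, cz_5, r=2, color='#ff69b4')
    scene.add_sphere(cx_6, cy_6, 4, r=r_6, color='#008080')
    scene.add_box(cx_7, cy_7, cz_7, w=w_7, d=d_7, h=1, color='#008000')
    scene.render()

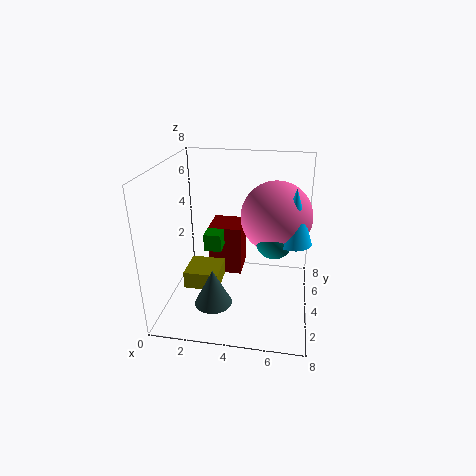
cx_1 = 1; cy_1 = 3; cz_1 = 1; w_1 = 2; h_1 = 1; cx_2 = 7; cy_2 = 4; cz_2 = 4; r_2 = 1; cx_3 = 2; cy_3 = 5; cz_3 = 1; d_3 = 2; h_3 = 3; cx_4 = 3; cy_4 = 2; cz_4 = 1; r_4 = 1; cx_5 = 6; cy_5 = 5; cz_5 = 5; cx_6 = 6; cy_6 = 4; r_6 = 1; cx_7 = 2; cy_7 = 4; cz_7 = 3; w_7 = 1; d_7 = 2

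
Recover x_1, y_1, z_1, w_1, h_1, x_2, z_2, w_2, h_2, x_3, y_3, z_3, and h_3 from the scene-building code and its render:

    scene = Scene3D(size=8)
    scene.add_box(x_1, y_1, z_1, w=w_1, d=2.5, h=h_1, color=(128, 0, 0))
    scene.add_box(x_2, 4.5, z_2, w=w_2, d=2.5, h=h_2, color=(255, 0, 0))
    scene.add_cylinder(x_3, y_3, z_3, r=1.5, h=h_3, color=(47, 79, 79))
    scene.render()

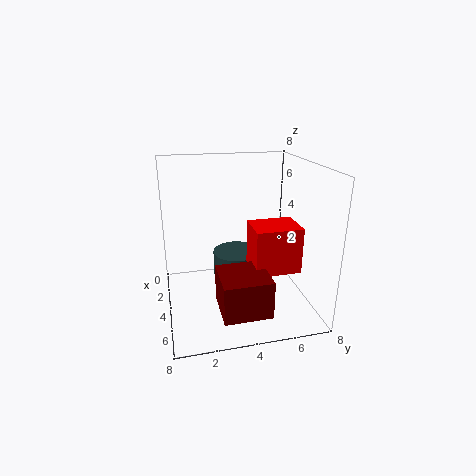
x_1 = 5; y_1 = 2.5; z_1 = 1; w_1 = 2.5; h_1 = 2; x_2 = 4; z_2 = 2.5; w_2 = 2; h_2 = 2.5; x_3 = 1.5; y_3 = 4.5; z_3 = 0.5; h_3 = 1.5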